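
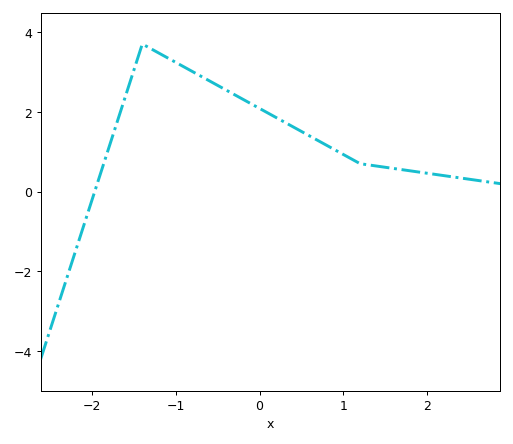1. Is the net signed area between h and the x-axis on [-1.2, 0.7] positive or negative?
positive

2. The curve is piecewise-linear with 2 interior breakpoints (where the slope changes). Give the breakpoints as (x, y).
(-1.4, 3.7); (1.2, 0.7)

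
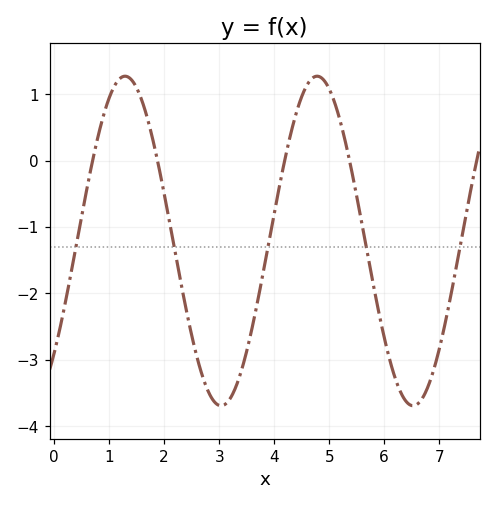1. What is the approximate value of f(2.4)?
-2.2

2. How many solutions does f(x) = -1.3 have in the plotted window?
5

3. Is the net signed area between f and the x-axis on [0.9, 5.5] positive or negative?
negative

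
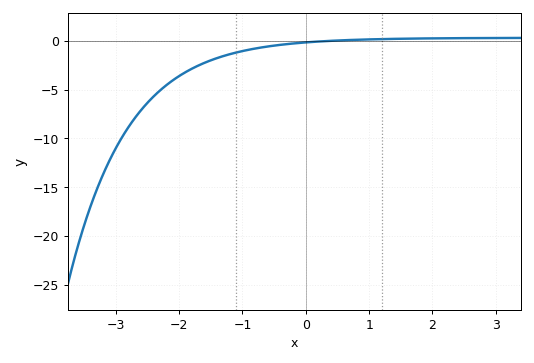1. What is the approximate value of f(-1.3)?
-1.55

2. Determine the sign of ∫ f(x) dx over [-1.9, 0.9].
negative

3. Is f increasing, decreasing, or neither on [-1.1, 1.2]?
increasing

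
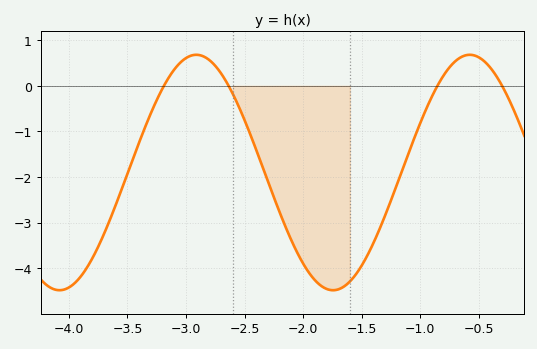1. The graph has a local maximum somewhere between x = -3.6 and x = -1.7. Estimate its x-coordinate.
-2.9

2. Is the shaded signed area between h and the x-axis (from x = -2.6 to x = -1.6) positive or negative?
negative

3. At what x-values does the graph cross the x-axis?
-3.2, -2.6, -0.9, -0.3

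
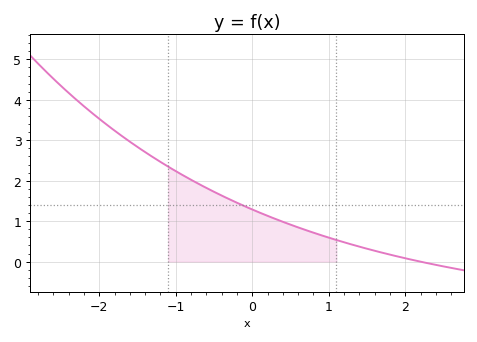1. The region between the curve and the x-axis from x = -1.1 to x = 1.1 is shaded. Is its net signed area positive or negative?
positive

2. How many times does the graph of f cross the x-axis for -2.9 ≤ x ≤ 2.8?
1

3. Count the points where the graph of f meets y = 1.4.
1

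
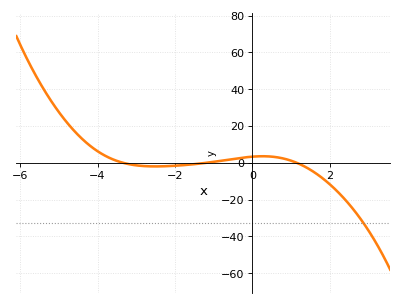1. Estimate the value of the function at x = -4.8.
22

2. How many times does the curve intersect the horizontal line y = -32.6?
1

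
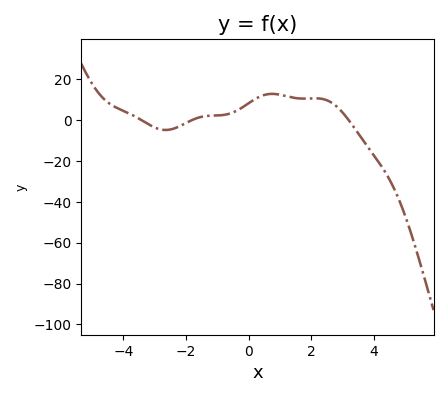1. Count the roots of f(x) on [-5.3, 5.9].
3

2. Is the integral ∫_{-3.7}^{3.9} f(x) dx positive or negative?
positive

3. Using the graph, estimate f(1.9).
10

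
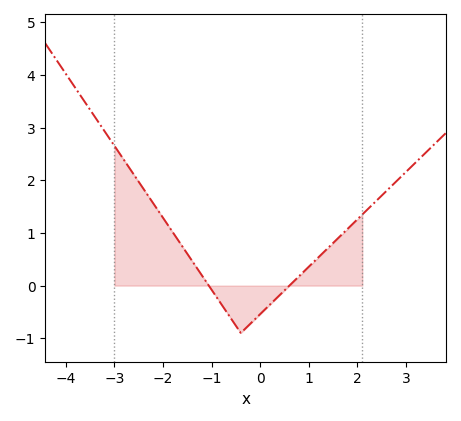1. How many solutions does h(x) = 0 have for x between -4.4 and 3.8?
2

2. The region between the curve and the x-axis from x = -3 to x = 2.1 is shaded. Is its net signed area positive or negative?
positive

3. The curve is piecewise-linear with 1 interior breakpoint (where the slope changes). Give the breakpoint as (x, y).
(-0.4, -0.9)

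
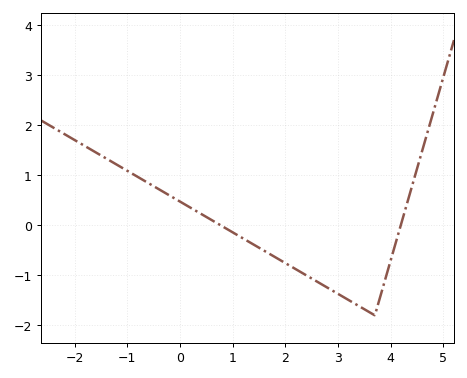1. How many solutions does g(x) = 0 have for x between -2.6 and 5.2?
2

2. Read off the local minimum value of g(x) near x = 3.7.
-1.8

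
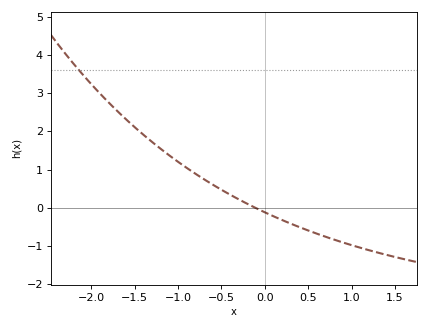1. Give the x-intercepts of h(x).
-0.111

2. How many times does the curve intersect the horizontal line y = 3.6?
1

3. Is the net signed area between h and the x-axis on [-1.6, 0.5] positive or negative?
positive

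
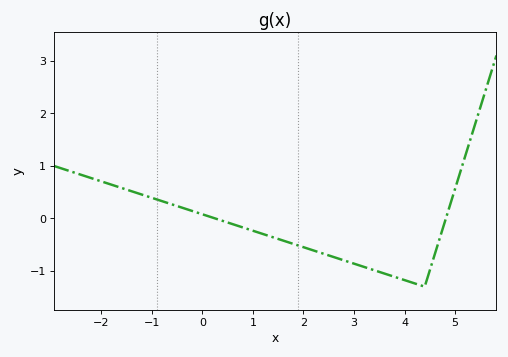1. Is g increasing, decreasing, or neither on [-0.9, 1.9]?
decreasing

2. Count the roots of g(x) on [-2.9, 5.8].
2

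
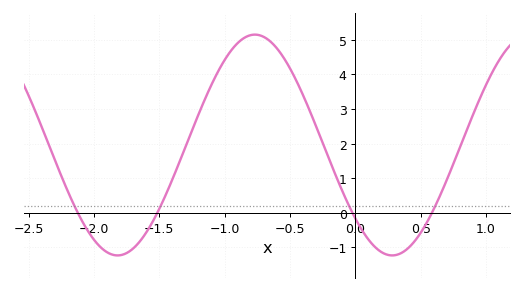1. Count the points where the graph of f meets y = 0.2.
4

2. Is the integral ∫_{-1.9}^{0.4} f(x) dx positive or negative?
positive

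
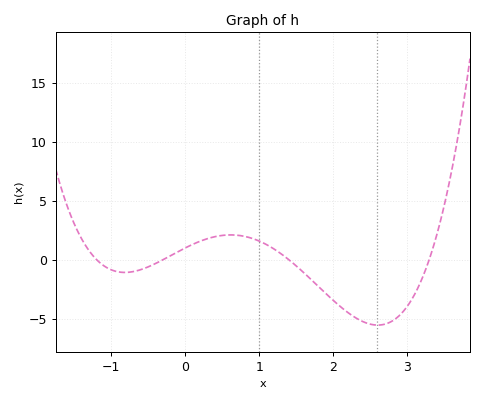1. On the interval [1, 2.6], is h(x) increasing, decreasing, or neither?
decreasing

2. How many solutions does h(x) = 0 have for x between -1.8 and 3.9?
4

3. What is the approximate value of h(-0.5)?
-0.5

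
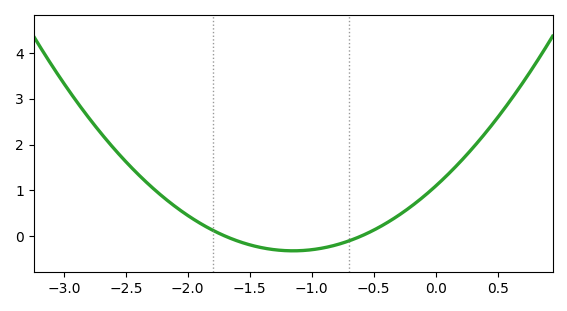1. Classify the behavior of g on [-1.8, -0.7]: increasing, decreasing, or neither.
neither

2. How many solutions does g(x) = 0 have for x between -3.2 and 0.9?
2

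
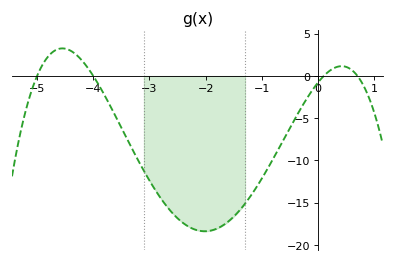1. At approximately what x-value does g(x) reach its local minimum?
-2.02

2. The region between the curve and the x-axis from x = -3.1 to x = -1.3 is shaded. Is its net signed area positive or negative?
negative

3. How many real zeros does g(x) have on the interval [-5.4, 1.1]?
4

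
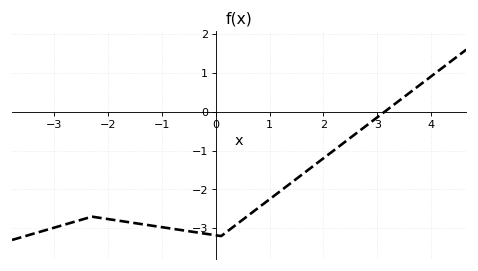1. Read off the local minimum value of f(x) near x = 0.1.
-3.2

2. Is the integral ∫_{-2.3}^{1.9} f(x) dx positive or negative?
negative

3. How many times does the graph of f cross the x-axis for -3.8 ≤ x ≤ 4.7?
1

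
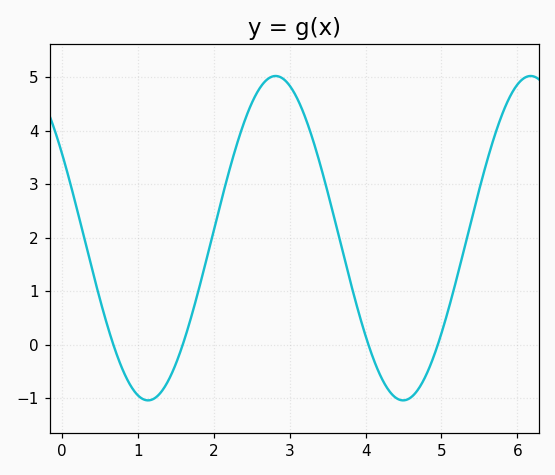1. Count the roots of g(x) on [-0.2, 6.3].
4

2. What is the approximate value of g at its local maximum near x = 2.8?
5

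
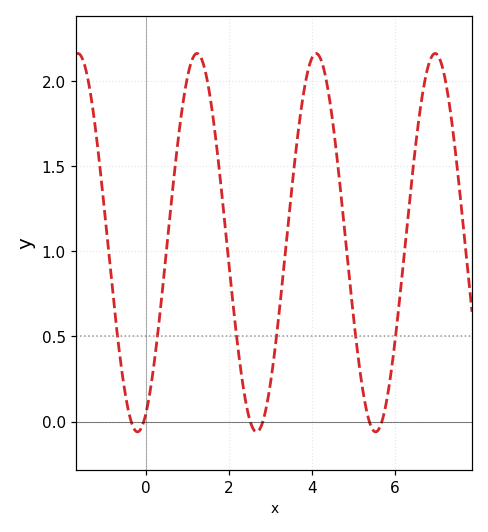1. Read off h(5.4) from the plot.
-0.011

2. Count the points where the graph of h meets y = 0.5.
6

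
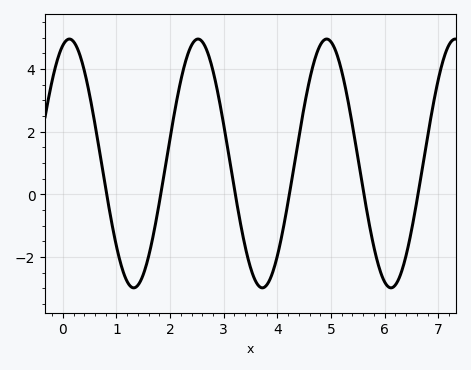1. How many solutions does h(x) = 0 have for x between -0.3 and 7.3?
6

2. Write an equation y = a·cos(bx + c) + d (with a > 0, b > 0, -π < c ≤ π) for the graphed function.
y = 3.97cos(2.6x - 0.32) + 0.99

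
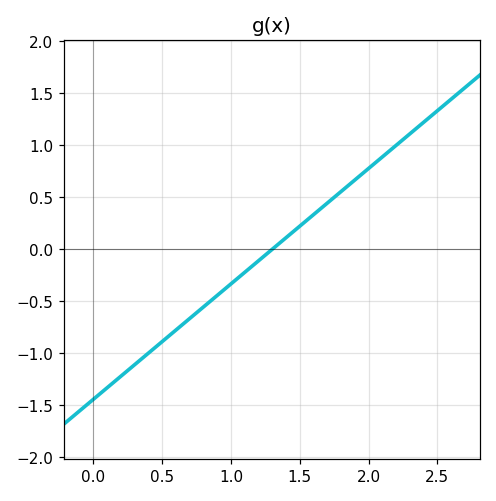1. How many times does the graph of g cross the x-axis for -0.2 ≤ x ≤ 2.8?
1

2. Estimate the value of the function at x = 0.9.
-0.444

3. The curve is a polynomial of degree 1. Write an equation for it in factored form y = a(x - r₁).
y = 1.11(x - 1.3)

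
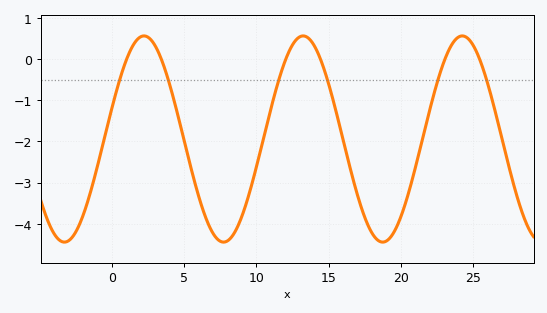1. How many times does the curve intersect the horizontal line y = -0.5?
6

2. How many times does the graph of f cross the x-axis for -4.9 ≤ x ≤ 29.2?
6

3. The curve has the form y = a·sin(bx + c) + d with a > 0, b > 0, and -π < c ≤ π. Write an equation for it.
y = 2.5sin(0.57x + 0.31) - 1.94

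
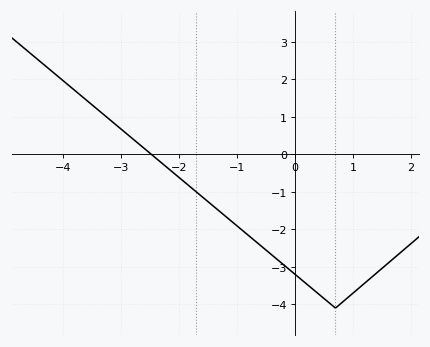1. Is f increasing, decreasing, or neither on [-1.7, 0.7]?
decreasing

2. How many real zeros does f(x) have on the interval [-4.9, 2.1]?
1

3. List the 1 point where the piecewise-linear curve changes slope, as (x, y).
(0.7, -4.1)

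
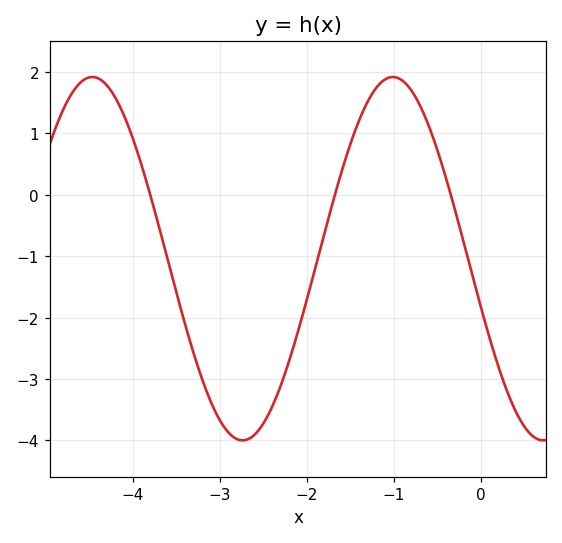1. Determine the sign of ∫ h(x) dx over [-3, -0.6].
negative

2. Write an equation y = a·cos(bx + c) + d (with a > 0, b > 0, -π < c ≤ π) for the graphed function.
y = 2.96cos(1.8x + 1.8) - 1.04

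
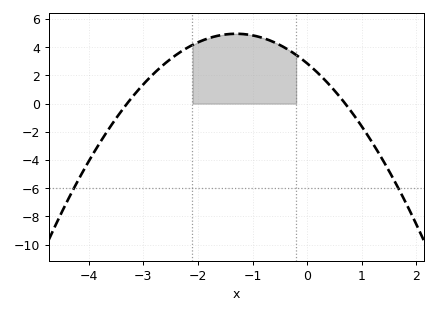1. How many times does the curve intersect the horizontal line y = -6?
2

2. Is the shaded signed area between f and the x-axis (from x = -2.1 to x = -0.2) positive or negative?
positive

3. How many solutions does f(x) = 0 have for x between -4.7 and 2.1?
2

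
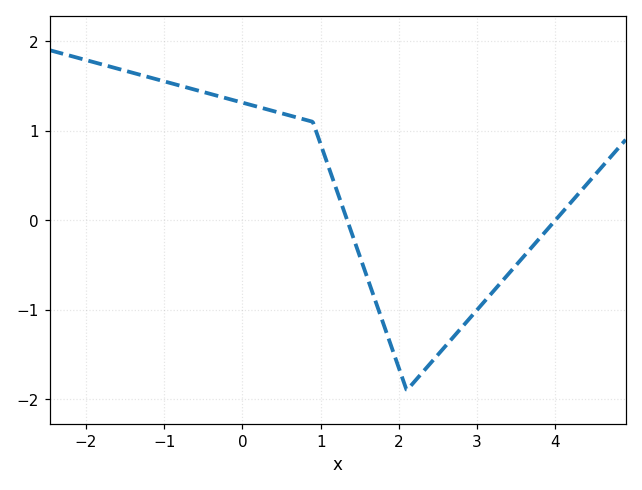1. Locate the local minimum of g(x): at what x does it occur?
2.1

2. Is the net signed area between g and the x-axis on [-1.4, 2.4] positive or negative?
positive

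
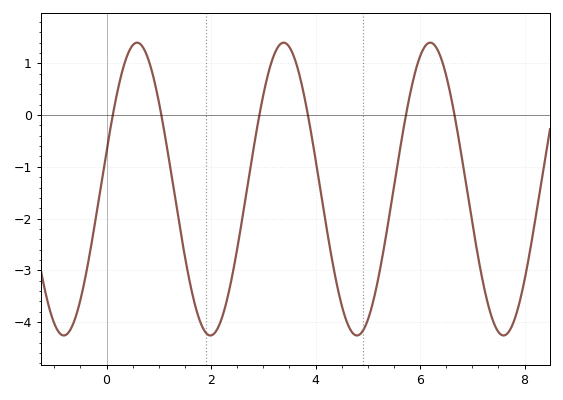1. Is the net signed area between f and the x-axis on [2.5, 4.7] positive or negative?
negative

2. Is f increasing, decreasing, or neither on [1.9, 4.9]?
neither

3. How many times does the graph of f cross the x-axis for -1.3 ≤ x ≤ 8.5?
6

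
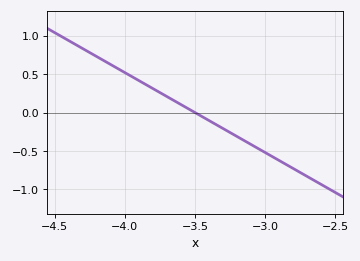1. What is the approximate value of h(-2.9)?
-0.6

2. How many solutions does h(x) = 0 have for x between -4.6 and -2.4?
1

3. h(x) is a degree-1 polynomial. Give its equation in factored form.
y = -1.04(x + 3.5)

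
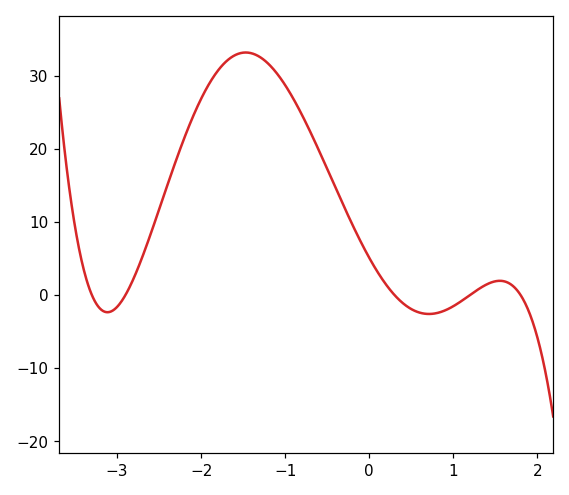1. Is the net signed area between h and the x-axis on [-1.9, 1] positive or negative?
positive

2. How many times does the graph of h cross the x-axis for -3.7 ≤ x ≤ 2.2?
5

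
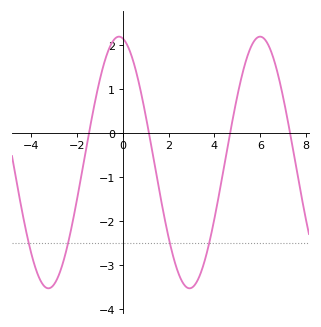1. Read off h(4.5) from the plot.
-0.5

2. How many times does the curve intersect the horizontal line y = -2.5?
4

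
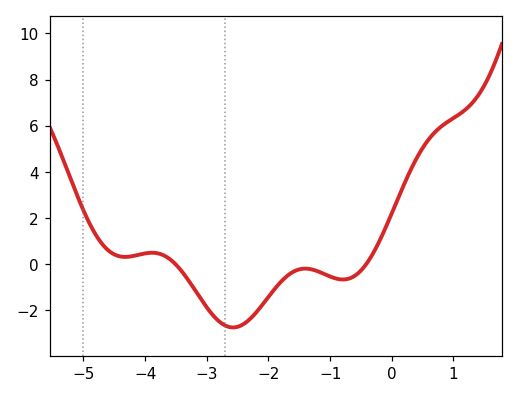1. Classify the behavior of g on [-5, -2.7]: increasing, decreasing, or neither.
neither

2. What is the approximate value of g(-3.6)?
0.22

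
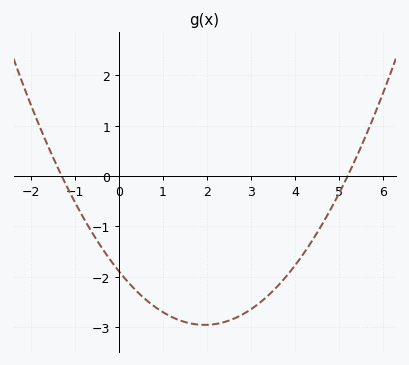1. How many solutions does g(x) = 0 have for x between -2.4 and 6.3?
2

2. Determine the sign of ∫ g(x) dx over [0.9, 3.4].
negative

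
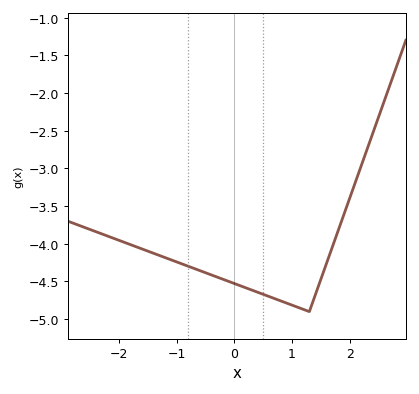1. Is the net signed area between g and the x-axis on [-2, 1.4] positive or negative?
negative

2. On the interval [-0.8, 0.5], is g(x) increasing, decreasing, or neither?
decreasing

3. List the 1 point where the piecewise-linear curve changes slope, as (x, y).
(1.3, -4.9)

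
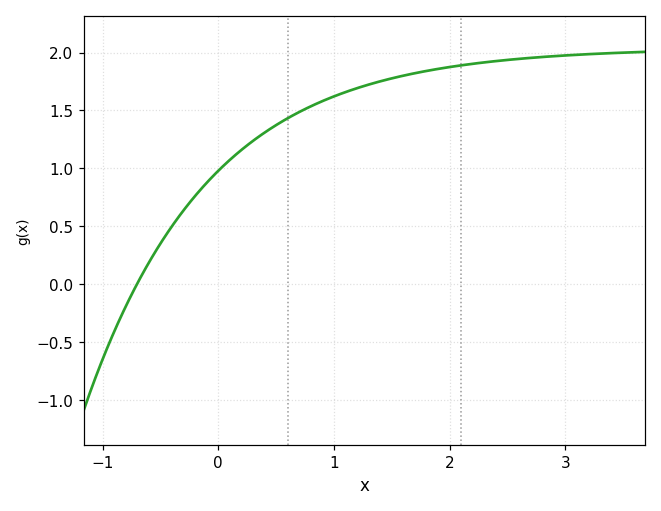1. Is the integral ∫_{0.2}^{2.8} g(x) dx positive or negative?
positive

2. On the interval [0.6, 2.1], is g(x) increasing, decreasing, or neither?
increasing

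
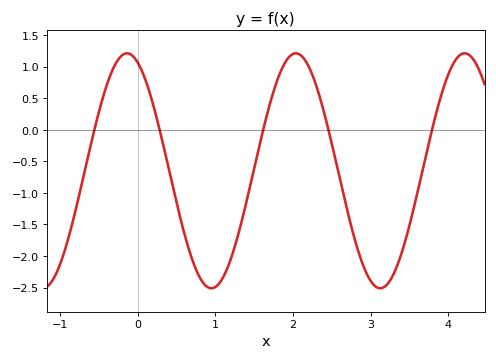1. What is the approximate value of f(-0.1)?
1.2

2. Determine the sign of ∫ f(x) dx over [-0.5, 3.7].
negative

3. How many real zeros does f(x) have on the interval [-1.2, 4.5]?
5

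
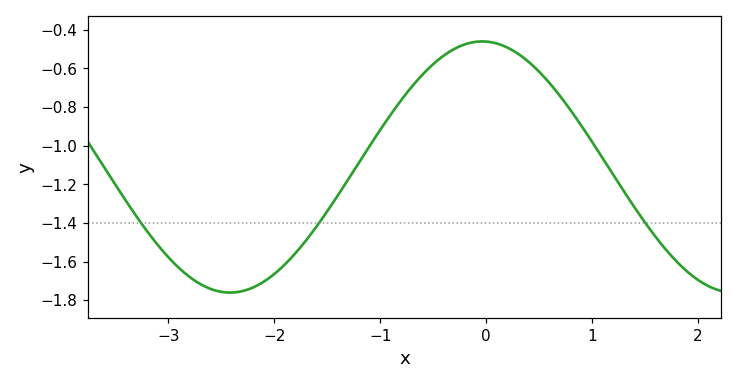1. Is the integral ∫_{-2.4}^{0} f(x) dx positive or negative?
negative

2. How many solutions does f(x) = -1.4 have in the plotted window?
3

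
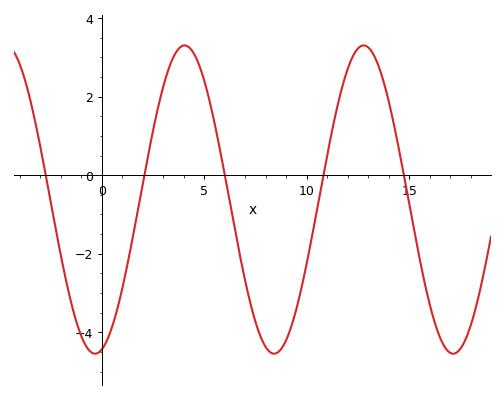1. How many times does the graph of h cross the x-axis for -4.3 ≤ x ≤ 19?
5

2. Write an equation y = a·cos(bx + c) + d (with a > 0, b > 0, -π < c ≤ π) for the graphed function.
y = 3.92cos(0.72x - 2.91) - 0.62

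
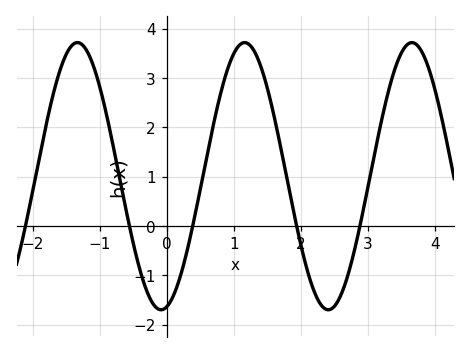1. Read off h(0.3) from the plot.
-0.5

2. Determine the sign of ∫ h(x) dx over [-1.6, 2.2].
positive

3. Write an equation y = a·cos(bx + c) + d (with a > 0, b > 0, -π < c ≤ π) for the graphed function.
y = 2.71cos(2.5x - 2.9) + 1.01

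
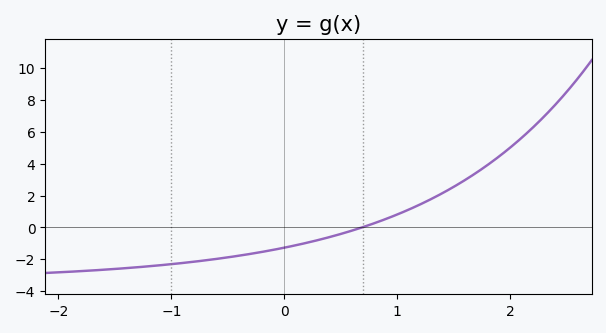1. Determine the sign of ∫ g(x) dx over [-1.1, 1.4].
negative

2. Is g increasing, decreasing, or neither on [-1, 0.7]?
increasing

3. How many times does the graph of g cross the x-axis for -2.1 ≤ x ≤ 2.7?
1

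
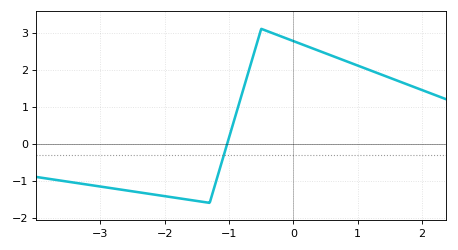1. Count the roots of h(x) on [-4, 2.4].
1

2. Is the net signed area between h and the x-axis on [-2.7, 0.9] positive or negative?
positive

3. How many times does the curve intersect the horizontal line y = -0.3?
1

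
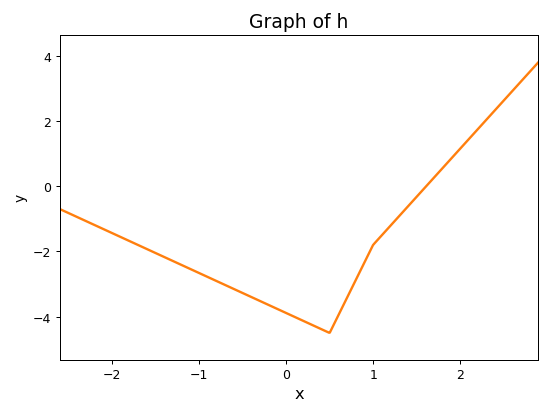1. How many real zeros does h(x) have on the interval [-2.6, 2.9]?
1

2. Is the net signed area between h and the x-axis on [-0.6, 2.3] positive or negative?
negative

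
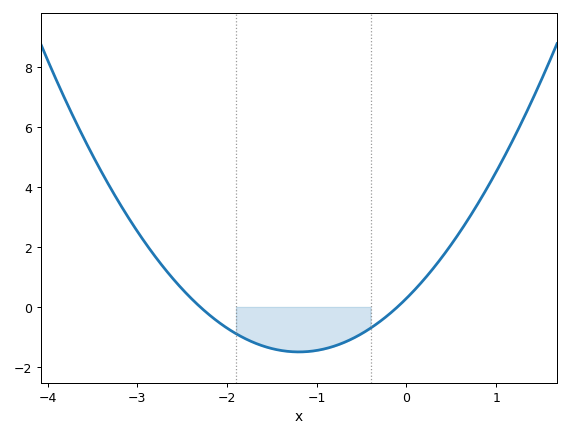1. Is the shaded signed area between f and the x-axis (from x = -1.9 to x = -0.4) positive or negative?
negative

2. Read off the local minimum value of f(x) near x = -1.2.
-1.6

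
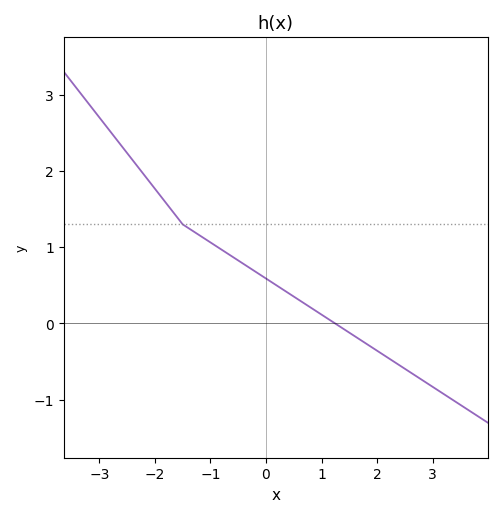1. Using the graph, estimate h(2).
-0.357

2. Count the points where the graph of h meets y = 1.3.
1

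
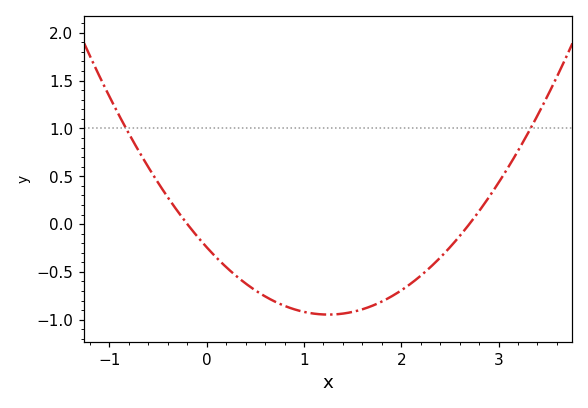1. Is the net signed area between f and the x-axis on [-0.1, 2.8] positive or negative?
negative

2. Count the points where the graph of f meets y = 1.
2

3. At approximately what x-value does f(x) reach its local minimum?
1.2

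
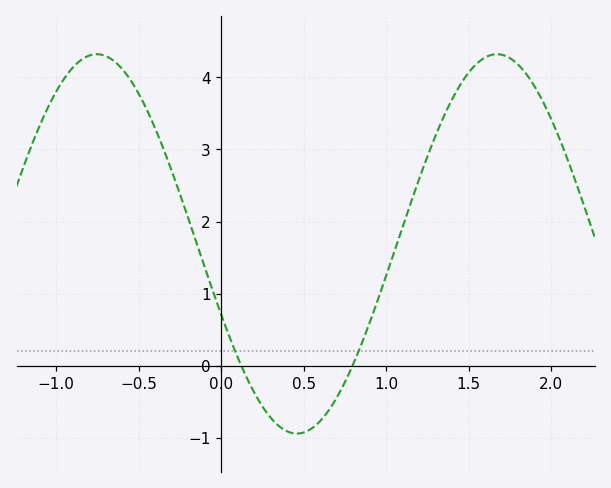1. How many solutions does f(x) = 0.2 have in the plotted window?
2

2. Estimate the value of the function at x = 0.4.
-0.909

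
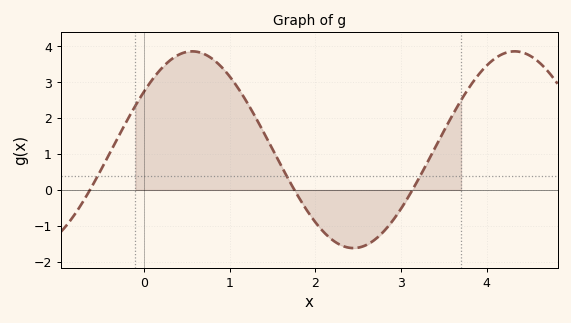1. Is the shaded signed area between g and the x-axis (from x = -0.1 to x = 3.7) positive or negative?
positive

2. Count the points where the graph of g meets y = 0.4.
3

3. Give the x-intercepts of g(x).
-0.6, 1.8, 3.1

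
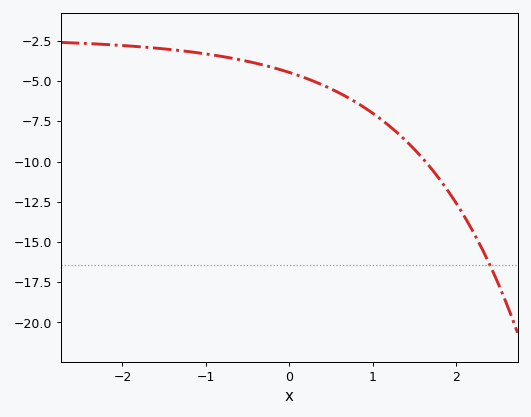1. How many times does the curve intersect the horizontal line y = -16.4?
1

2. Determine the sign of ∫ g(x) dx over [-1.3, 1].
negative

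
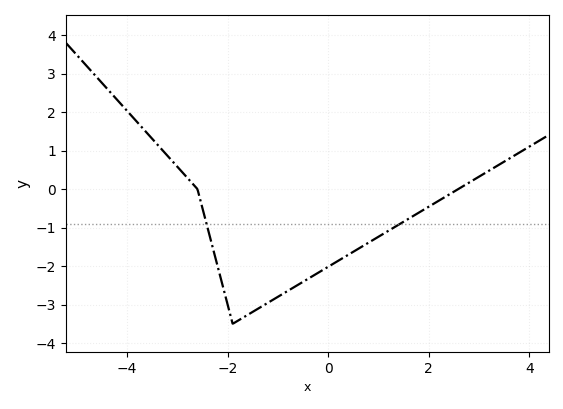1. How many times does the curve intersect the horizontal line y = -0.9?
2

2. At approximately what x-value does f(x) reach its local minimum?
-1.8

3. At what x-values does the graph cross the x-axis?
-2.6, 2.6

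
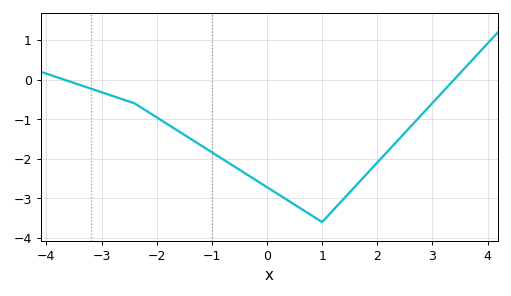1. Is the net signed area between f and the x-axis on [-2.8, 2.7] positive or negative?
negative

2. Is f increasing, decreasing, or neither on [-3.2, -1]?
decreasing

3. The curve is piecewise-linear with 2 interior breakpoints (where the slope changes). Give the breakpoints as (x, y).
(-2.4, -0.6); (1, -3.6)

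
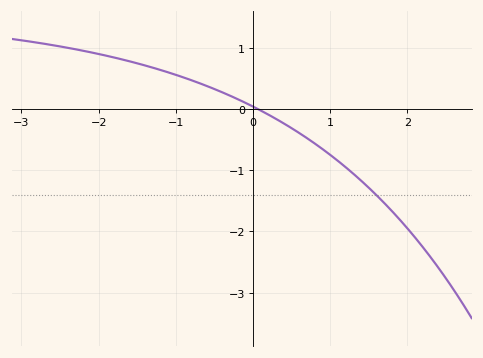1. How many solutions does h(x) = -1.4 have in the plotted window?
1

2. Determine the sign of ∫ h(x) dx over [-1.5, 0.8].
positive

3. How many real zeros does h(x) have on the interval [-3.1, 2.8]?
1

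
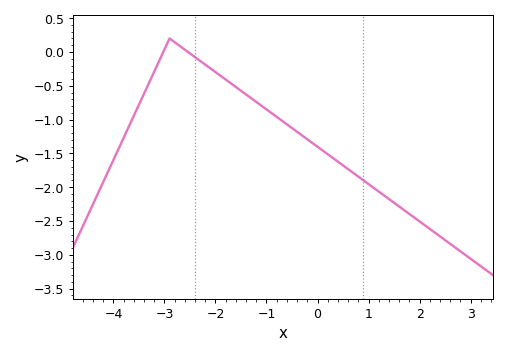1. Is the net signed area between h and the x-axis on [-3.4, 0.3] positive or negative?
negative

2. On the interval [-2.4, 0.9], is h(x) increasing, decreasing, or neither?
decreasing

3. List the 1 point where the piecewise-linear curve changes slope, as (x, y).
(-2.9, 0.2)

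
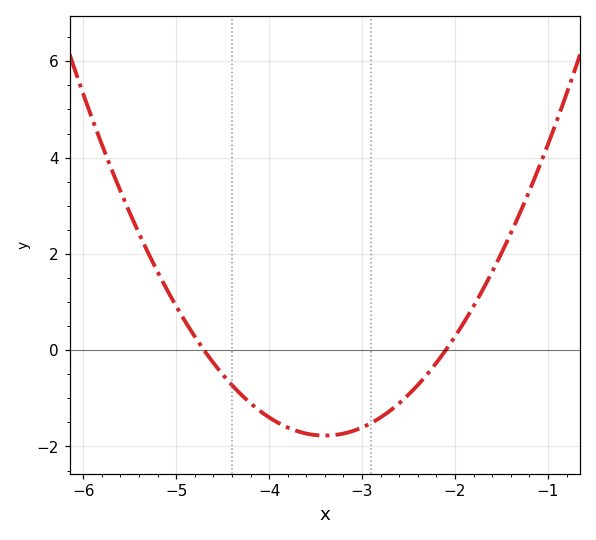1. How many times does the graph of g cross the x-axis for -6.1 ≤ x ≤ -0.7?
2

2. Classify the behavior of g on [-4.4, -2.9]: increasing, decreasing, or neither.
neither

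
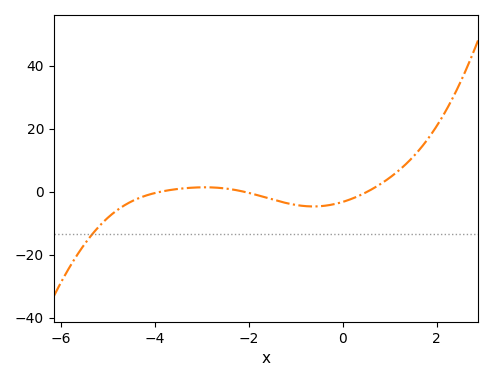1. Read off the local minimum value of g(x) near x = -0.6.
-4.68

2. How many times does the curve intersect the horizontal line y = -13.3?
1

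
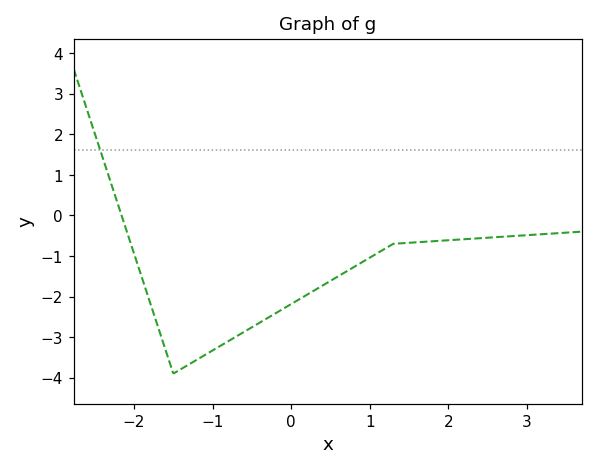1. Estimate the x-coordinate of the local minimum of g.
-1.5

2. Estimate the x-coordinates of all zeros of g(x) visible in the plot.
-2.16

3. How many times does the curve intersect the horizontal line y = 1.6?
1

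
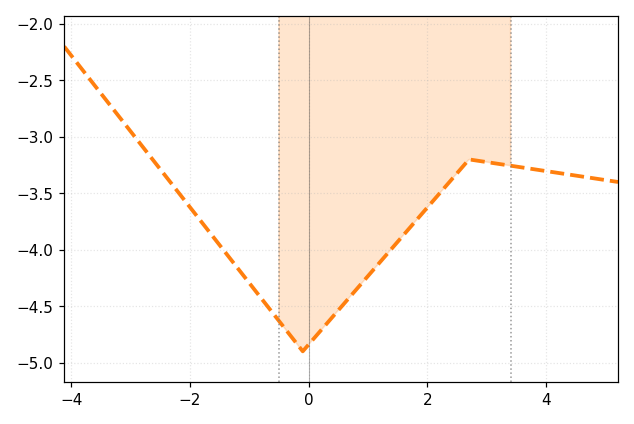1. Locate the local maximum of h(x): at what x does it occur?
2.8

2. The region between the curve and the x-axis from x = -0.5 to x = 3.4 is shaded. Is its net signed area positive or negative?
negative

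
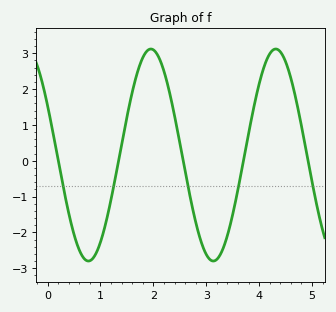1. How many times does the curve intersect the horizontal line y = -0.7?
5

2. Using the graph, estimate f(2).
3.1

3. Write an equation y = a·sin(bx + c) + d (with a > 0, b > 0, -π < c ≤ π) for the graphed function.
y = 2.96sin(2.66x + 2.66) + 0.16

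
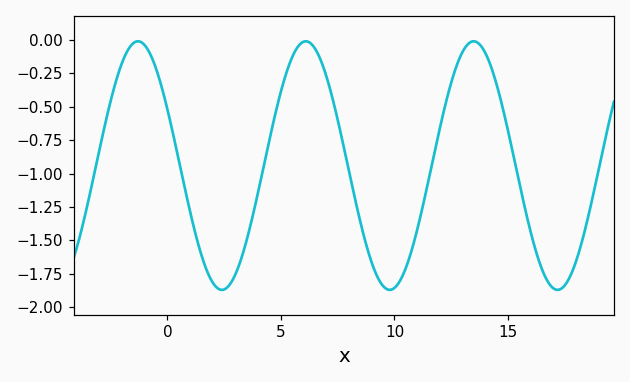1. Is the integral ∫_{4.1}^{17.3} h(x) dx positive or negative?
negative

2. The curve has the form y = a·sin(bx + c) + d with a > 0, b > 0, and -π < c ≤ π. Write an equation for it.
y = 0.93sin(0.85x + 2.7) - 0.94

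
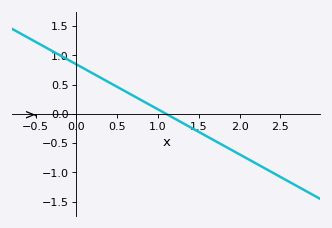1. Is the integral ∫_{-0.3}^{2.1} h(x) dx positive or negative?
positive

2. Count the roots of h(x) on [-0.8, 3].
1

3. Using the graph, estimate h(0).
0.85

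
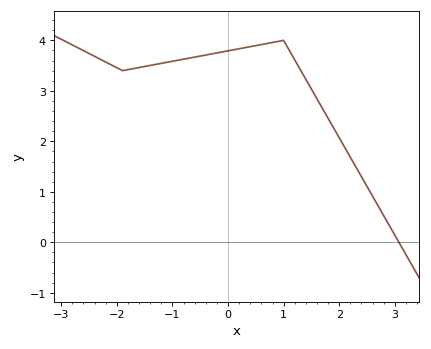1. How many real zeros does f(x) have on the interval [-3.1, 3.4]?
1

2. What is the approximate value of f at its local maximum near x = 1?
4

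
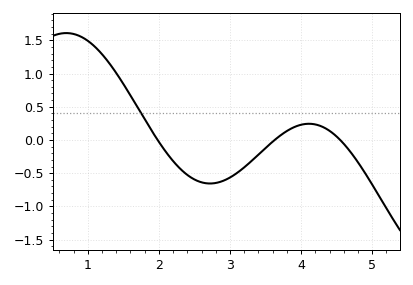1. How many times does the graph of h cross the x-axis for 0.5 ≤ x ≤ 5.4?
3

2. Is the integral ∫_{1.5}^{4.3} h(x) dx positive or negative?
negative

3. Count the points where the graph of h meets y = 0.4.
1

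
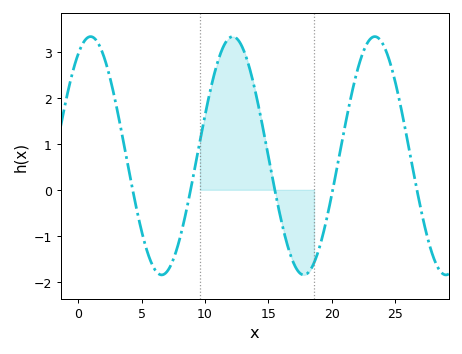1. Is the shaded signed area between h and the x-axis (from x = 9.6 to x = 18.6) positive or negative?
positive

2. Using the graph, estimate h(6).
-1.7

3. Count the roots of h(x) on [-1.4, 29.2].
5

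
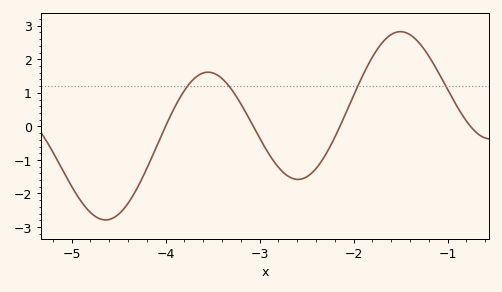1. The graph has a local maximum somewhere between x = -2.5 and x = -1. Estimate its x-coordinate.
-1.5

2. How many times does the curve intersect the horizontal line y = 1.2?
4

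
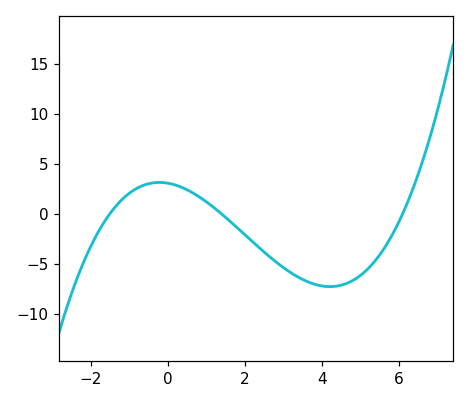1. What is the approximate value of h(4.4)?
-7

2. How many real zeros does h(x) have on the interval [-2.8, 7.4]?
3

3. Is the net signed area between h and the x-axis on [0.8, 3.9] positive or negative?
negative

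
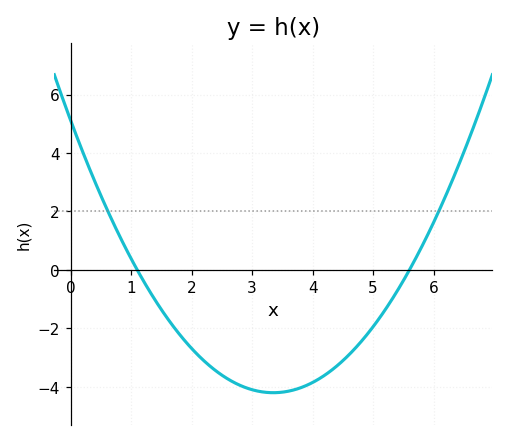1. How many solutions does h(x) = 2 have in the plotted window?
2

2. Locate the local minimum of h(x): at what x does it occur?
3.4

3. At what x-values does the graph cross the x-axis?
1.1, 5.6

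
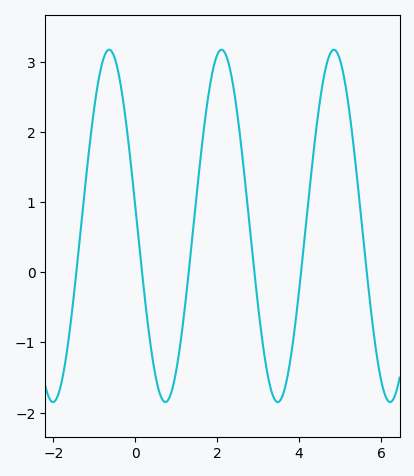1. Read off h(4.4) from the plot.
1.95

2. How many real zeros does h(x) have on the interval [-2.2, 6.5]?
6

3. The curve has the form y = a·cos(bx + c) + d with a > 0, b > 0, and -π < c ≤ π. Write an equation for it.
y = 2.51cos(2.29x + 1.46) + 0.66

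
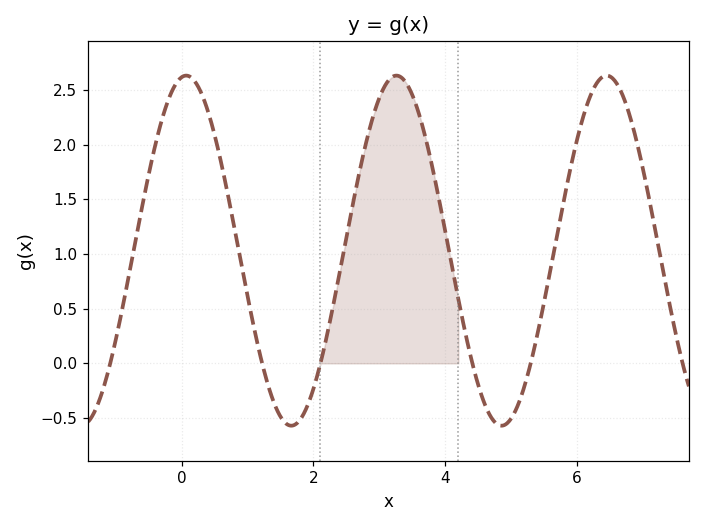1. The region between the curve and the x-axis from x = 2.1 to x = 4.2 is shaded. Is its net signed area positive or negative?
positive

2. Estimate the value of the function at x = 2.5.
1.15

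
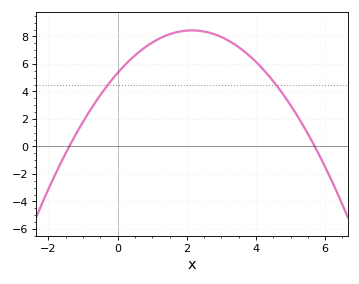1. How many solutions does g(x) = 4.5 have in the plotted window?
2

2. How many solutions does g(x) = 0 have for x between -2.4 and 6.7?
2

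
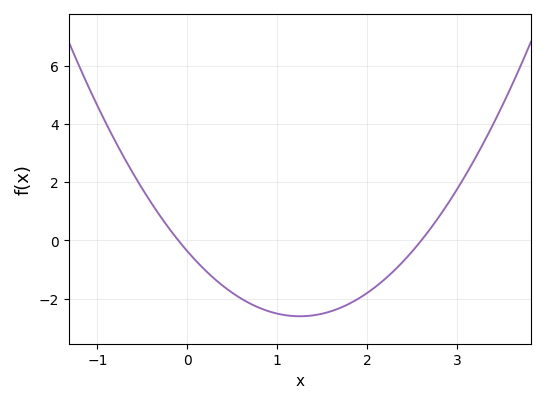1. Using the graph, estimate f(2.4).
-0.715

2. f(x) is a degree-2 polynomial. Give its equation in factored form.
y = 1.43(x + 0.1)(x - 2.6)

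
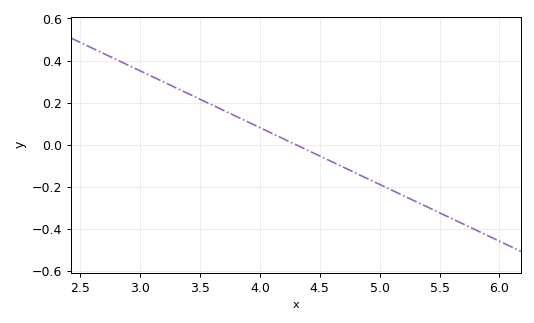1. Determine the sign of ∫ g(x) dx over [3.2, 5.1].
positive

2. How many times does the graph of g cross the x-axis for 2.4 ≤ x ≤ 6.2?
1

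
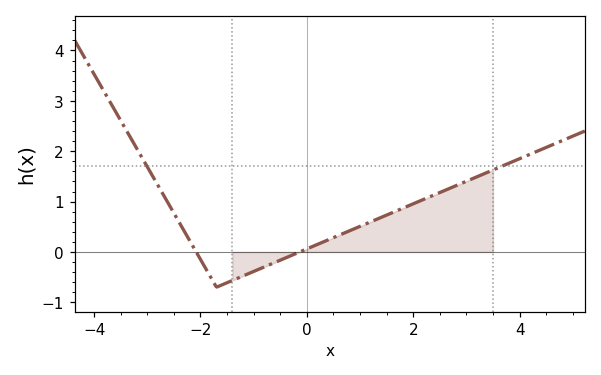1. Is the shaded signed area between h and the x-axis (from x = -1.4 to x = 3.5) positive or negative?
positive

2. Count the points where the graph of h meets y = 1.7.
2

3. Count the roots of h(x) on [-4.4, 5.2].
2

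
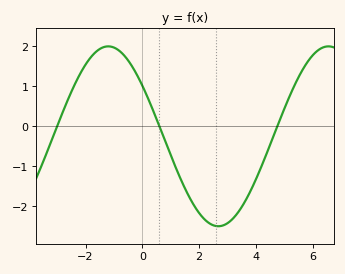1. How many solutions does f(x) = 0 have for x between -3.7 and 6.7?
3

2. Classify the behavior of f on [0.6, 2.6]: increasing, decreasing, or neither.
decreasing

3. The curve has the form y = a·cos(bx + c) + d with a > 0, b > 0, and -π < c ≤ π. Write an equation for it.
y = 2.25cos(0.81x + 0.97) - 0.25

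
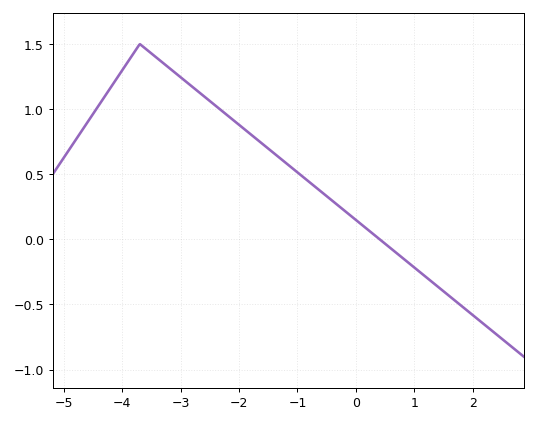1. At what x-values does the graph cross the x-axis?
0.4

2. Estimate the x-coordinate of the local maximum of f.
-3.6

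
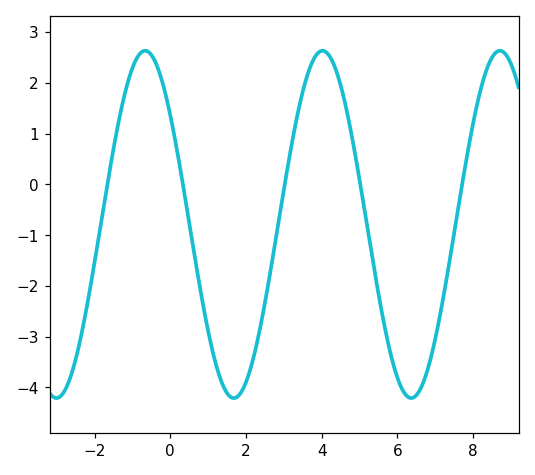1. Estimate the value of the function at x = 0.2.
0.6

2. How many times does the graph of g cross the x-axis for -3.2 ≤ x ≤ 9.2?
5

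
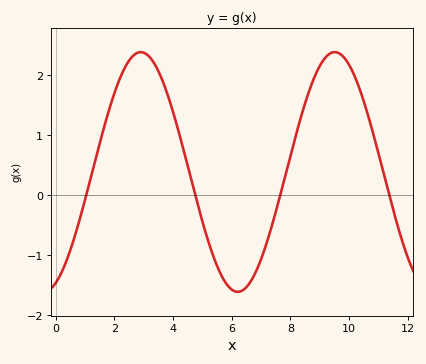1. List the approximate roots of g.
1.04, 4.76, 7.65, 11.4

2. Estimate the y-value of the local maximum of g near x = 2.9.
2.39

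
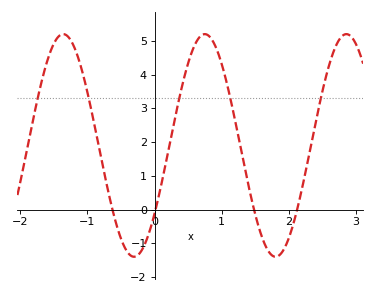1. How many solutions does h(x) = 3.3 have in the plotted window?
5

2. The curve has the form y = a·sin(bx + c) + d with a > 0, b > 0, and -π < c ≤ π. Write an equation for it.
y = 3.3sin(2.98x - 0.66) + 1.9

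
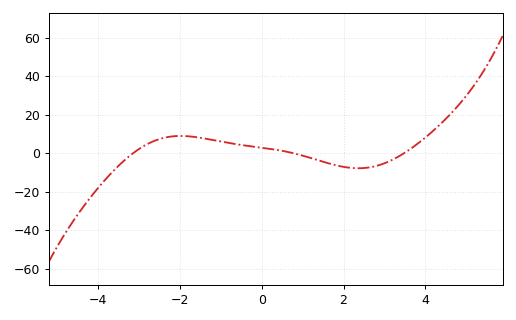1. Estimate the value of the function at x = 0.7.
0.41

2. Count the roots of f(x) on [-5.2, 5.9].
3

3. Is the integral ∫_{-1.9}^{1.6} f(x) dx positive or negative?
positive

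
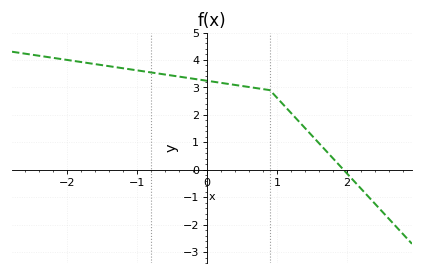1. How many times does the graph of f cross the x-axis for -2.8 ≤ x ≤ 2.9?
1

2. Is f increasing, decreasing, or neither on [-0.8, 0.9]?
decreasing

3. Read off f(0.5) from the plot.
3.1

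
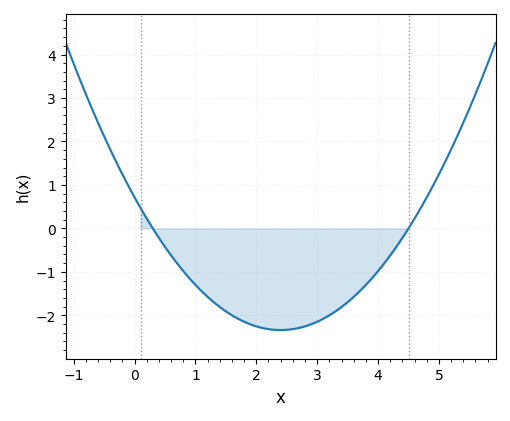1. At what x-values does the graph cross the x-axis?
0.3, 4.5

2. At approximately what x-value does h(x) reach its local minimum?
2.4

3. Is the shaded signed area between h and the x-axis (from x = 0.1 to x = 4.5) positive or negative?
negative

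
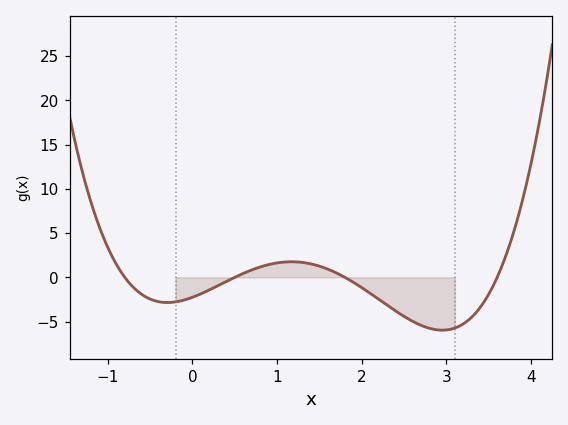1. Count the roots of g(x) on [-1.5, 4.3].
4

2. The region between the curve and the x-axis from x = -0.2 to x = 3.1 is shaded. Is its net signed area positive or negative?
negative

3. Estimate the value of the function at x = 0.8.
1.17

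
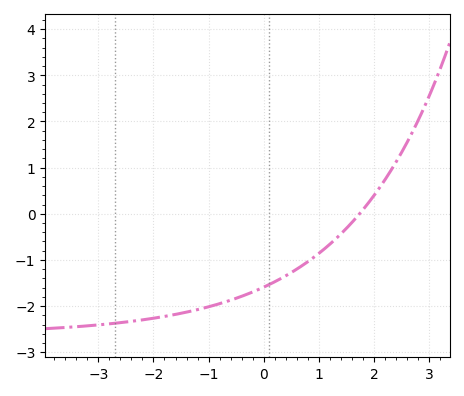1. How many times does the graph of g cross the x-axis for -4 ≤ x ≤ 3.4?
1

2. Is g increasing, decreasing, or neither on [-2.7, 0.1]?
increasing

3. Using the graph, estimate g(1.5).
-0.3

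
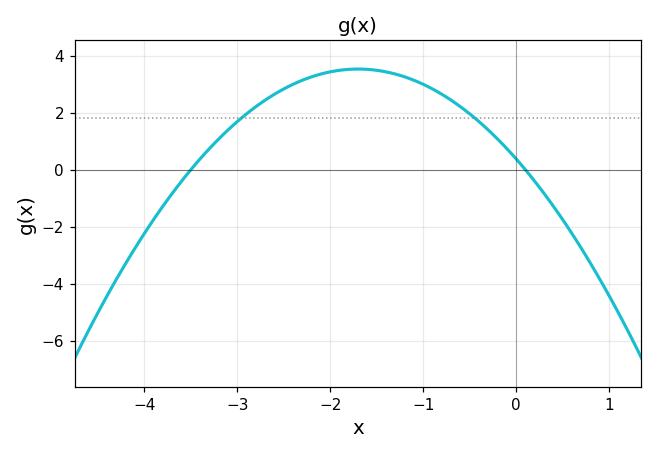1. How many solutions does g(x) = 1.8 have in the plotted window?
2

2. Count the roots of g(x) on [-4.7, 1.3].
2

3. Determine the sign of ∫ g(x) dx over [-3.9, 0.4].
positive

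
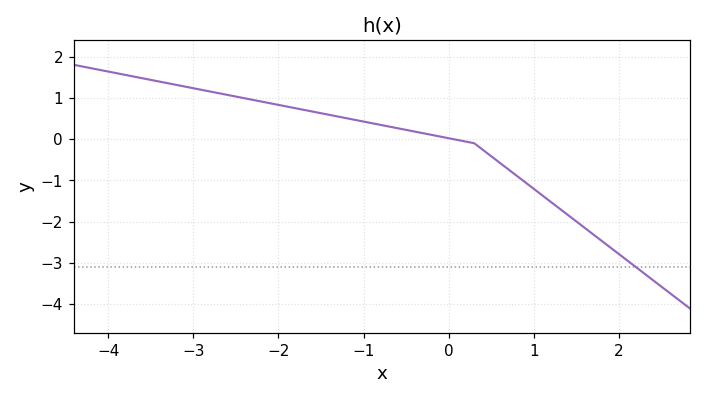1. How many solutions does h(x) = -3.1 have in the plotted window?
1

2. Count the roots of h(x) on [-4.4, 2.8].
1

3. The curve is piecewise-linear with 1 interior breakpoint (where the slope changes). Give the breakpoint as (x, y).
(0.3, -0.1)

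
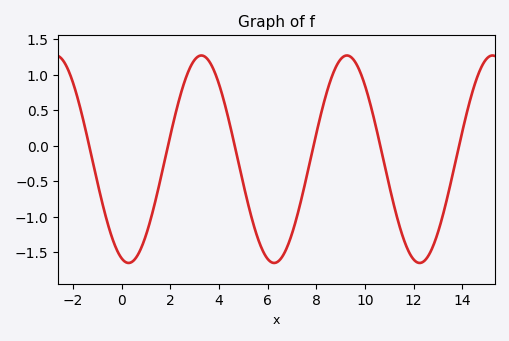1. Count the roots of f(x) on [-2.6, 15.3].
6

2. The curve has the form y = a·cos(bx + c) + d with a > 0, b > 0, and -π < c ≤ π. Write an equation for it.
y = 1.46cos(1.05x + 2.85) - 0.19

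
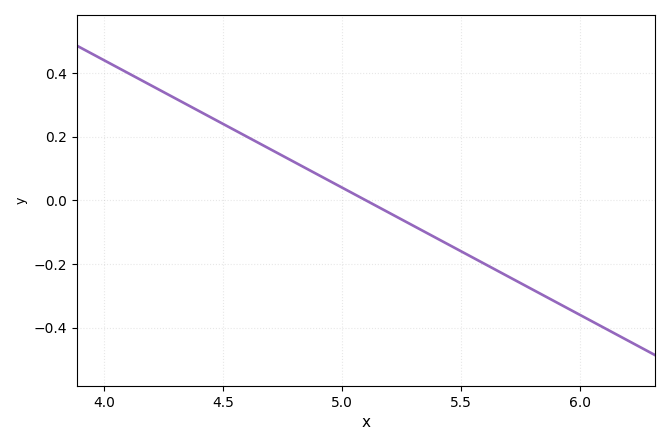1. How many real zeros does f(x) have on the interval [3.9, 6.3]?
1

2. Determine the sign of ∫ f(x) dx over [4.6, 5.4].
positive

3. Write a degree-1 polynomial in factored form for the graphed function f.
y = -0.4(x - 5.1)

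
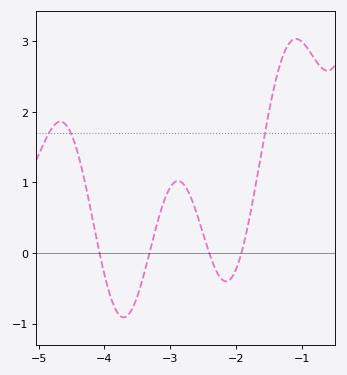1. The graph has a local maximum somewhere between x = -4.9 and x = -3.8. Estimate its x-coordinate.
-4.67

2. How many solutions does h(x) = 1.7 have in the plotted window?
3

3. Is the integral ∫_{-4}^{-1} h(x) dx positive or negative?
positive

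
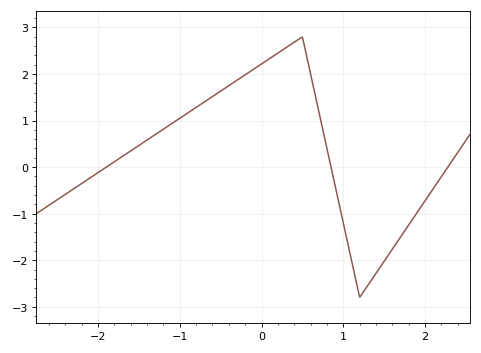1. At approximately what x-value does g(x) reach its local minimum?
1.2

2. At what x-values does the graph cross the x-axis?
-1.9, 0.8, 2.3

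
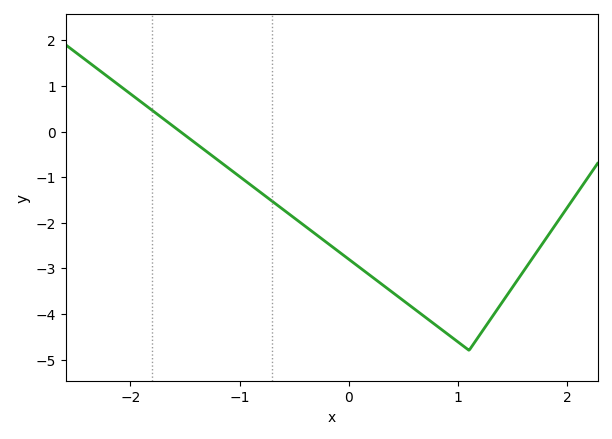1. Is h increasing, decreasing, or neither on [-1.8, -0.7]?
decreasing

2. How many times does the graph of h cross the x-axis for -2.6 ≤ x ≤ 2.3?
1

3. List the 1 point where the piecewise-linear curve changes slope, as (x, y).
(1.1, -4.8)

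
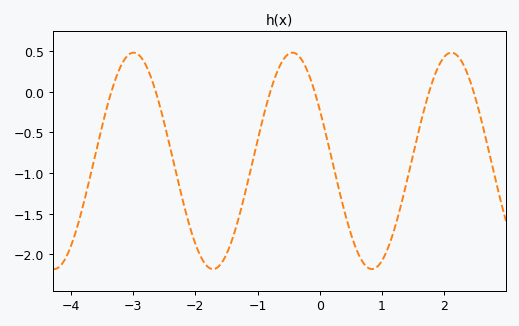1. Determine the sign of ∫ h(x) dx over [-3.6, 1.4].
negative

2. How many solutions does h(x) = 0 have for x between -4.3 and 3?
6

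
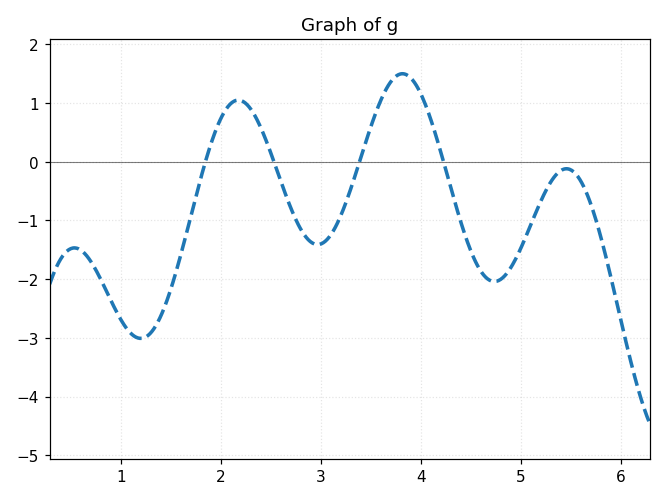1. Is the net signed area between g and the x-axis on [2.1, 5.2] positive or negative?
negative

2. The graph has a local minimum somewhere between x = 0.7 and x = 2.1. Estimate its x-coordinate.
1.2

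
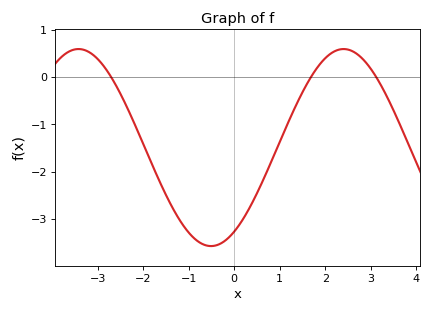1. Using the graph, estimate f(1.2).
-0.926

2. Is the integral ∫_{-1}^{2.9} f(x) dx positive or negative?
negative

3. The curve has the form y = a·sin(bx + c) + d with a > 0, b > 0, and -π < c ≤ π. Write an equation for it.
y = 2.08sin(1.08x - 1.02) - 1.49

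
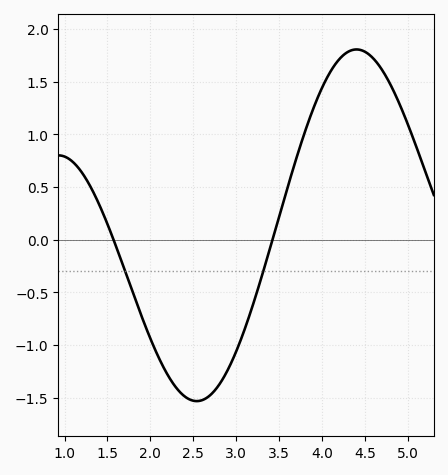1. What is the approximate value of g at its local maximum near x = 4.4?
1.8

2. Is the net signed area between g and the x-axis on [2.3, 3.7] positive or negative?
negative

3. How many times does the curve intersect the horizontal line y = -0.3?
2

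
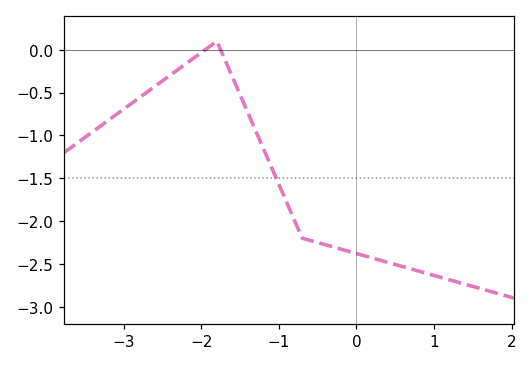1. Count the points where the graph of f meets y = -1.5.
1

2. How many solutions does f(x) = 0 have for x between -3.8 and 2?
2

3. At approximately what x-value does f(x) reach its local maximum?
-1.8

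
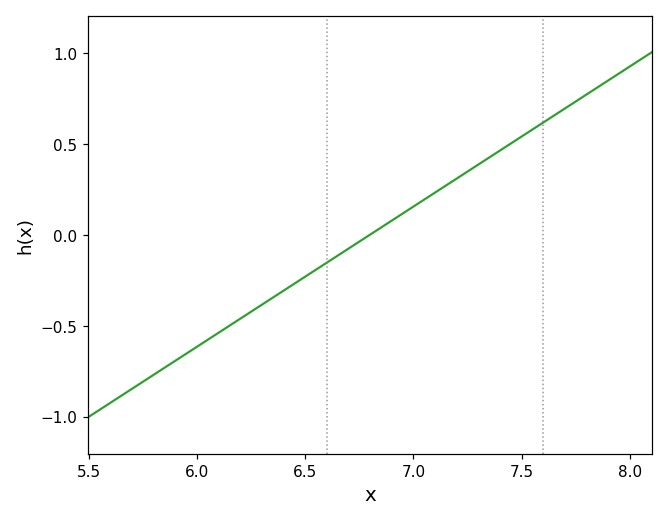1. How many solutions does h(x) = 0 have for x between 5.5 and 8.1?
1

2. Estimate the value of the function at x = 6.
-0.6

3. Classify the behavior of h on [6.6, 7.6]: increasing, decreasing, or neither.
increasing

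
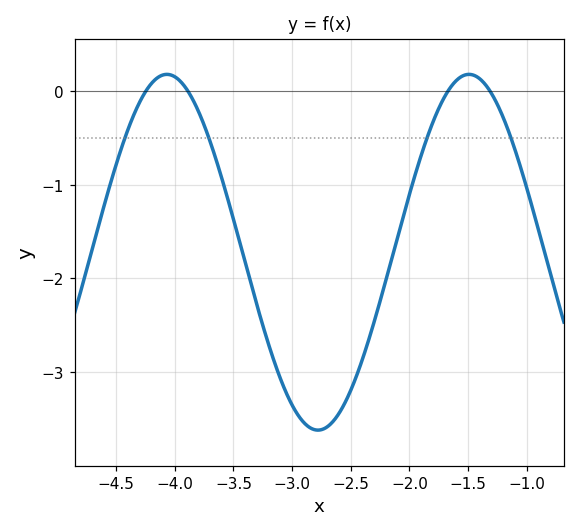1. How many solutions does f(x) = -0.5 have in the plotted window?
4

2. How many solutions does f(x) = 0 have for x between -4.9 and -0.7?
4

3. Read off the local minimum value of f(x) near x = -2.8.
-3.62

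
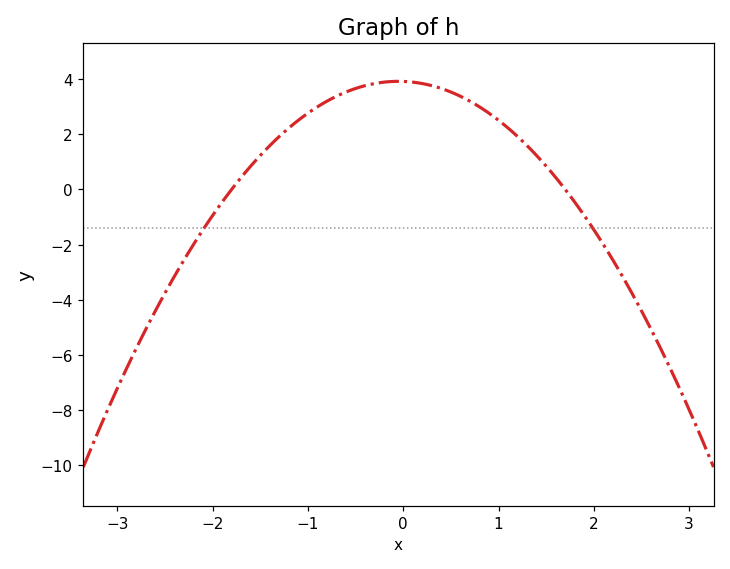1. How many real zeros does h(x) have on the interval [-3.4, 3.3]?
2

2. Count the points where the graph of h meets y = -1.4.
2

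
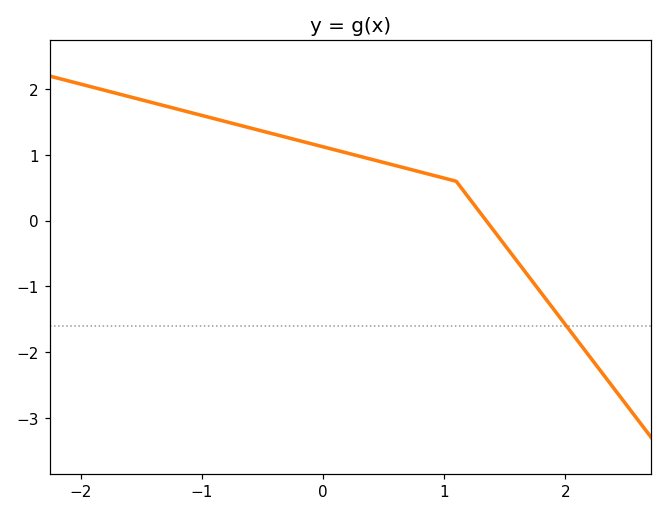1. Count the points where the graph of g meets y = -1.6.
1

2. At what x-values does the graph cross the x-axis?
1.35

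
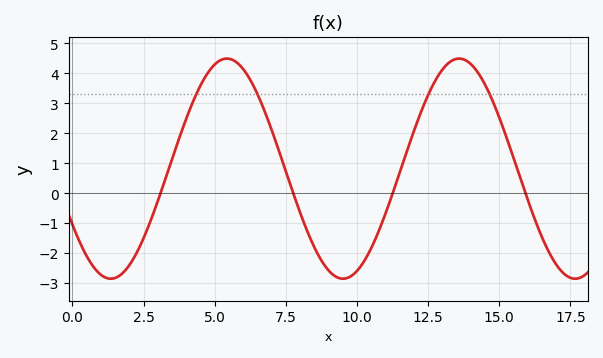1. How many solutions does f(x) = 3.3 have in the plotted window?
4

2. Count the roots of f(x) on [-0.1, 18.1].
4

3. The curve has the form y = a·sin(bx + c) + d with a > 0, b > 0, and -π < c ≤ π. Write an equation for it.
y = 3.67sin(0.77x - 2.6) + 0.82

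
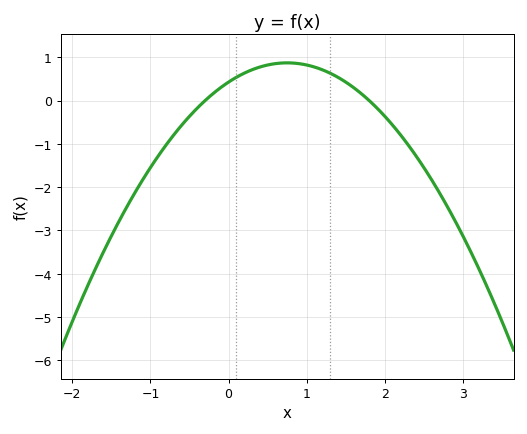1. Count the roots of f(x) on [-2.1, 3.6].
2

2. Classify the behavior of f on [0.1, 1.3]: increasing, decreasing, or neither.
neither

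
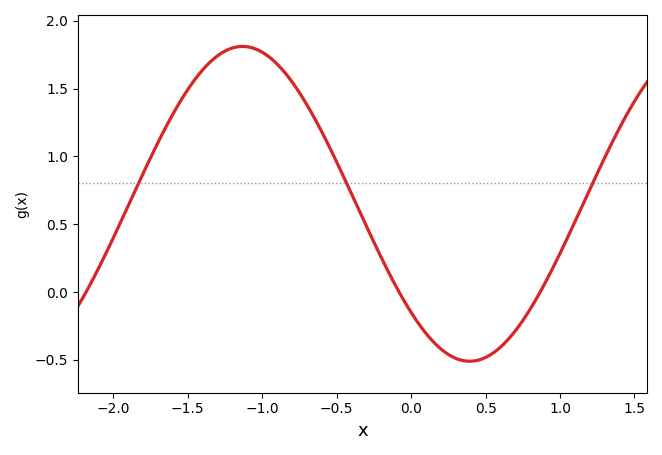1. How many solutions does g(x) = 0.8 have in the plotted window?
3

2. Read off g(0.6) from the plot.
-0.4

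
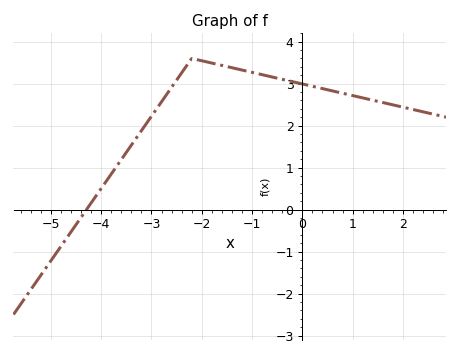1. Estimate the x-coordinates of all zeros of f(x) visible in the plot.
-4.29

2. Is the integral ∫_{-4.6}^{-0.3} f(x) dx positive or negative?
positive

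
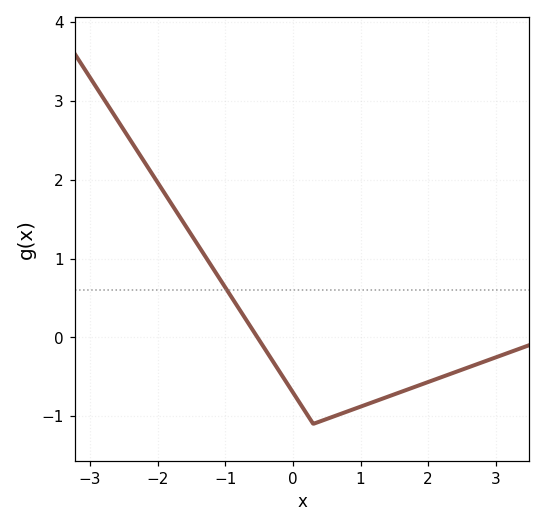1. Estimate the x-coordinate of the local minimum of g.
0.3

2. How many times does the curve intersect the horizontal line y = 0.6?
1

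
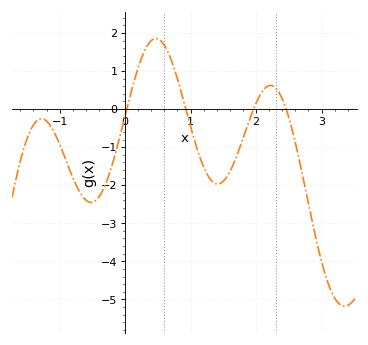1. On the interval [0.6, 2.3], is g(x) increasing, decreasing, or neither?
neither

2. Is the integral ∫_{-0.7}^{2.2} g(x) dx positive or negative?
negative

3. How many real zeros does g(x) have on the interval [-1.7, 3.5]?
4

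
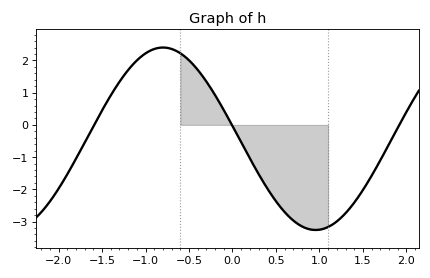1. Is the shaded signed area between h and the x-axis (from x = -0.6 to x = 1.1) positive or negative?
negative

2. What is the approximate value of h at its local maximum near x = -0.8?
2.4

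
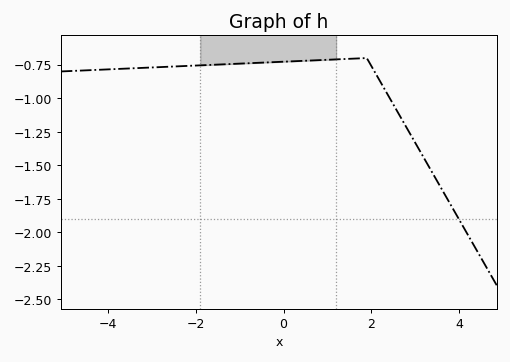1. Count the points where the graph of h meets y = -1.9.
1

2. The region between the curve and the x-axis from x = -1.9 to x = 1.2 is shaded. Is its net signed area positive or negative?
negative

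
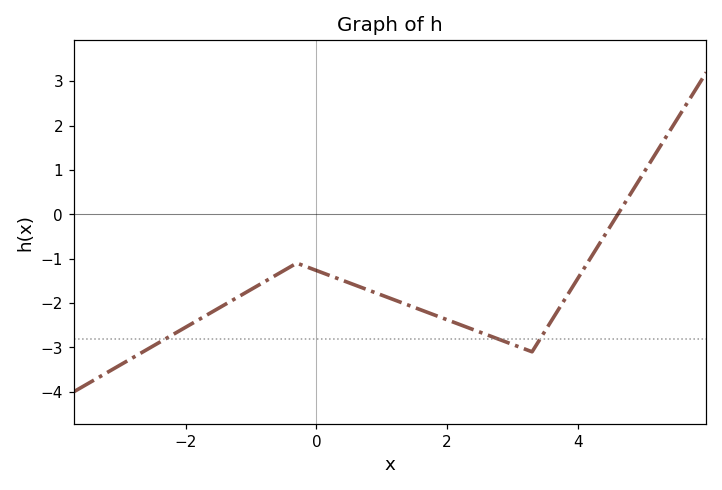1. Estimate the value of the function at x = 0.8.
-1.7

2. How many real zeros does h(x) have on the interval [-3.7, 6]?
1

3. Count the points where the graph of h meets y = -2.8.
3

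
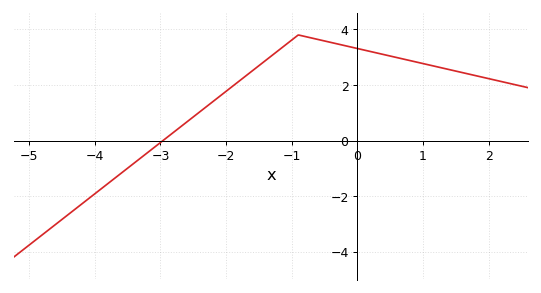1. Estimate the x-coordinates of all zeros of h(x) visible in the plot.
-3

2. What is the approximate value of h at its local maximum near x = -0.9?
3.8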